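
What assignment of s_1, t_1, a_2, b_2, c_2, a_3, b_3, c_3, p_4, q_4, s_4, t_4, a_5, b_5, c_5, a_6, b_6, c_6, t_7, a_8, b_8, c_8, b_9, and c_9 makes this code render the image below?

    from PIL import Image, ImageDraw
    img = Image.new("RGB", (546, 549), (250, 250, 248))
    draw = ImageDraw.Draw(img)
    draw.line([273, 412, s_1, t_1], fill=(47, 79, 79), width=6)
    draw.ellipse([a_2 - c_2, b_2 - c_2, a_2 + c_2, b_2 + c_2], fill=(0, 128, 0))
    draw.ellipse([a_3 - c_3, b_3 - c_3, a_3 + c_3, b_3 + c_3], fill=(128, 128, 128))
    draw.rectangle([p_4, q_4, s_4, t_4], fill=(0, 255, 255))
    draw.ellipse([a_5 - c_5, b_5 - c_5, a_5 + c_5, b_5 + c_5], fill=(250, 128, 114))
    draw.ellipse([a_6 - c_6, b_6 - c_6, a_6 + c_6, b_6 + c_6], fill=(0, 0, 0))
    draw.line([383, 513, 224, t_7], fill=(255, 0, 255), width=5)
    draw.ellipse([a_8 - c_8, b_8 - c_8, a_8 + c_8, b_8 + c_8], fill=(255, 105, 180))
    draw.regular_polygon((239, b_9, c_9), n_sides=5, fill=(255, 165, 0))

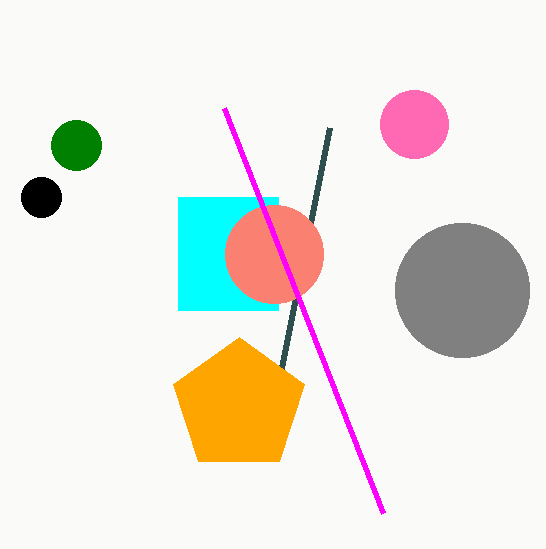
s_1 = 330, t_1 = 127, a_2 = 76, b_2 = 145, c_2 = 25, a_3 = 462, b_3 = 290, c_3 = 67, p_4 = 178, q_4 = 197, s_4 = 278, t_4 = 310, a_5 = 274, b_5 = 254, c_5 = 49, a_6 = 41, b_6 = 197, c_6 = 20, t_7 = 108, a_8 = 414, b_8 = 124, c_8 = 34, b_9 = 406, c_9 = 69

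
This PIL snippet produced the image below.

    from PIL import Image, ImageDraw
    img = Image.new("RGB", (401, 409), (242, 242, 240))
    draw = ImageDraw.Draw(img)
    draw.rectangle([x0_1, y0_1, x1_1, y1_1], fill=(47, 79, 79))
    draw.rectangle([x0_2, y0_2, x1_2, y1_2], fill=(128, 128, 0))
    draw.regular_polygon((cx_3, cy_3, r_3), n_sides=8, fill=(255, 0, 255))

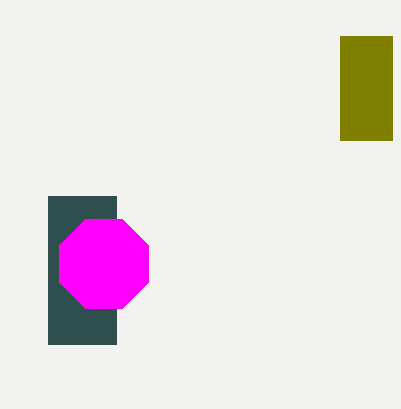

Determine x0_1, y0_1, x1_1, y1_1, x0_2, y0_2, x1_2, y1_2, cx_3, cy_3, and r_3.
x0_1 = 48
y0_1 = 196
x1_1 = 116
y1_1 = 344
x0_2 = 340
y0_2 = 36
x1_2 = 392
y1_2 = 140
cx_3 = 104
cy_3 = 264
r_3 = 48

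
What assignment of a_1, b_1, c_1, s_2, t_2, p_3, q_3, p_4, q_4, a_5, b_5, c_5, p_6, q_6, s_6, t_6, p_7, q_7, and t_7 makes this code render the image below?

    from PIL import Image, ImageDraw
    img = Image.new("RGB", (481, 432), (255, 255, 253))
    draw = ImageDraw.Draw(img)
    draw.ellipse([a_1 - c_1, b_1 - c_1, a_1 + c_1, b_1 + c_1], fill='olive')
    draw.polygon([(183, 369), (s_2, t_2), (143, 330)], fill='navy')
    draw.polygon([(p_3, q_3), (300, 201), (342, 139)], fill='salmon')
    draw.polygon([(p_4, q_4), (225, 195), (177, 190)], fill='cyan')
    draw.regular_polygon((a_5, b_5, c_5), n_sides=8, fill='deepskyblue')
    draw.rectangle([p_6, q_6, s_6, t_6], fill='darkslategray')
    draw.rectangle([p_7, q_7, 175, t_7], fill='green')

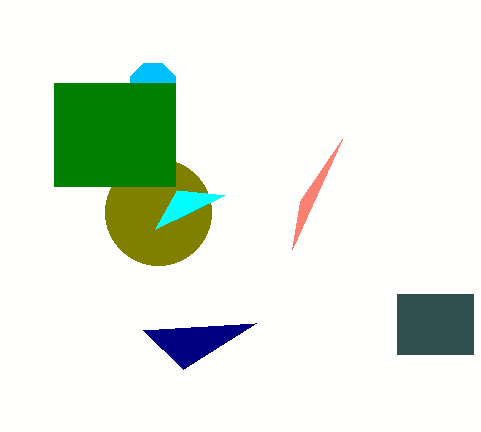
a_1 = 158, b_1 = 212, c_1 = 53, s_2 = 256, t_2 = 323, p_3 = 292, q_3 = 249, p_4 = 155, q_4 = 229, a_5 = 153, b_5 = 86, c_5 = 24, p_6 = 397, q_6 = 294, s_6 = 473, t_6 = 354, p_7 = 54, q_7 = 83, t_7 = 186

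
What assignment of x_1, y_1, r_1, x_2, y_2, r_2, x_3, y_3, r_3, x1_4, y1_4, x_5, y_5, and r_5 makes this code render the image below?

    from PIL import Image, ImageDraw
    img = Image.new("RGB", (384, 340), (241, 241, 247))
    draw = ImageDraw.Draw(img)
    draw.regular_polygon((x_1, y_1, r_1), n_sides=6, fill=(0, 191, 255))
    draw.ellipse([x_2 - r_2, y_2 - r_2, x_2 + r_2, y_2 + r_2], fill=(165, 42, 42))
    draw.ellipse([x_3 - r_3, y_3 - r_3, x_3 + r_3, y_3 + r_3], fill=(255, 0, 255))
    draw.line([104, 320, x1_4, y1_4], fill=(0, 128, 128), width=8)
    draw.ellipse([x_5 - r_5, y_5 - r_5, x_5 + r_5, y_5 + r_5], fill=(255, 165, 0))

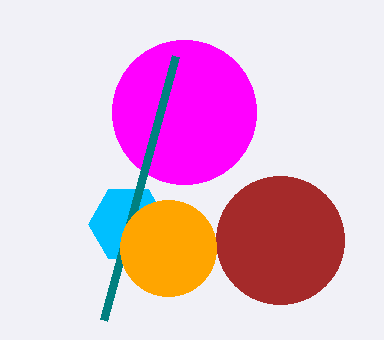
x_1 = 128
y_1 = 224
r_1 = 40
x_2 = 280
y_2 = 240
r_2 = 64
x_3 = 184
y_3 = 112
r_3 = 72
x1_4 = 176
y1_4 = 56
x_5 = 168
y_5 = 248
r_5 = 48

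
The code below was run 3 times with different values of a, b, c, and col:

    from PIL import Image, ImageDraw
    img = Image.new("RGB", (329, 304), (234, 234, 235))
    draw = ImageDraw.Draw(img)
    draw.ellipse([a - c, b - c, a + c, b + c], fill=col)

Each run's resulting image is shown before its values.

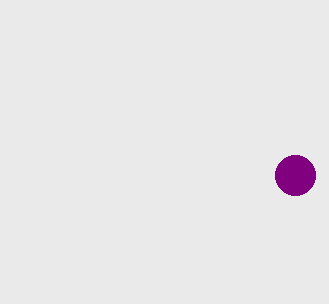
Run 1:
a = 295
b = 175
c = 20
col = 'purple'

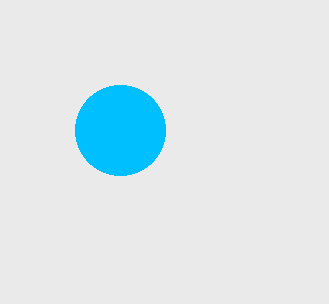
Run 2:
a = 120
b = 130
c = 45
col = 'deepskyblue'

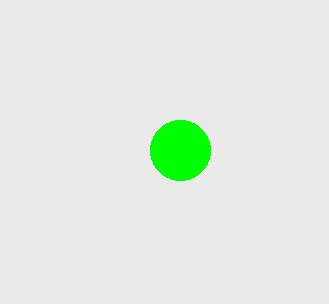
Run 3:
a = 180; b = 150; c = 30; col = 'lime'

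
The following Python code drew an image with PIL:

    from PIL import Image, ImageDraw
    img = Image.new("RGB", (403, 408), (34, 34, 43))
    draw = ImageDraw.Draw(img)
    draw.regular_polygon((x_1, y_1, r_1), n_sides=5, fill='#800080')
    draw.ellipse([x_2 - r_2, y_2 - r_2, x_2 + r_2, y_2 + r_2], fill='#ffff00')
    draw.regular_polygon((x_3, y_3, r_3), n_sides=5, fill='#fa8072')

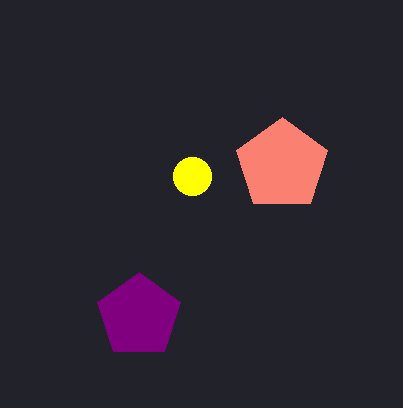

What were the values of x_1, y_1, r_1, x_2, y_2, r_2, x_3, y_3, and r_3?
x_1 = 139
y_1 = 316
r_1 = 44
x_2 = 192
y_2 = 176
r_2 = 19
x_3 = 282
y_3 = 165
r_3 = 48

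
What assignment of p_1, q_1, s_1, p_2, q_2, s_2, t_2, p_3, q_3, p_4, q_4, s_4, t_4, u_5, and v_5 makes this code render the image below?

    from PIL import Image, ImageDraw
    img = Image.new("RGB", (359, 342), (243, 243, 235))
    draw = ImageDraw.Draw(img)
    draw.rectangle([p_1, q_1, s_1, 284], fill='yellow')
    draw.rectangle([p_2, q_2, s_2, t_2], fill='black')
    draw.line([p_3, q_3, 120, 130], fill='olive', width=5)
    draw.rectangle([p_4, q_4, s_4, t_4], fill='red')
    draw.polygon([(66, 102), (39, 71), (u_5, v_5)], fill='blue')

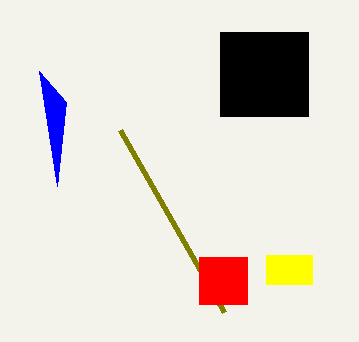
p_1 = 266; q_1 = 255; s_1 = 312; p_2 = 220; q_2 = 32; s_2 = 308; t_2 = 116; p_3 = 224; q_3 = 312; p_4 = 199; q_4 = 257; s_4 = 247; t_4 = 304; u_5 = 57; v_5 = 186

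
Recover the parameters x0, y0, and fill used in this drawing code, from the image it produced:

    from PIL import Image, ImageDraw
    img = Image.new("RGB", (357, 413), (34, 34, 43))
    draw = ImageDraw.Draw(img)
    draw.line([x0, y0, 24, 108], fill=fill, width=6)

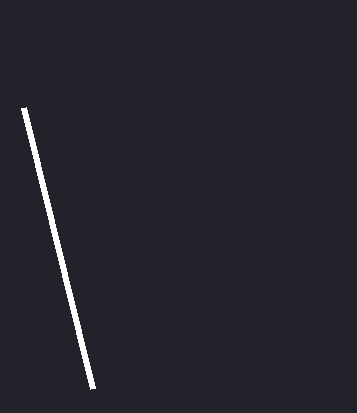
x0 = 93
y0 = 389
fill = 'white'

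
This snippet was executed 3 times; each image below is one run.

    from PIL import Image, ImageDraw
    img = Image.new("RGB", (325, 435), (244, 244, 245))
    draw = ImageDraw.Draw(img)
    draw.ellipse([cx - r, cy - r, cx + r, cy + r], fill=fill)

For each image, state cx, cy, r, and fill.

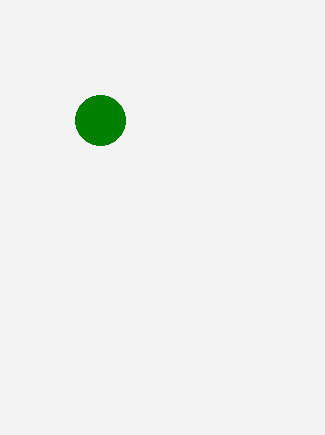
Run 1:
cx = 100
cy = 120
r = 25
fill = 'green'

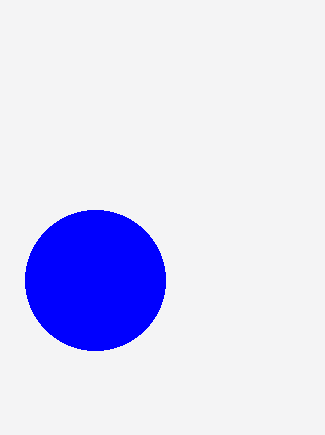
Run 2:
cx = 95
cy = 280
r = 70
fill = 'blue'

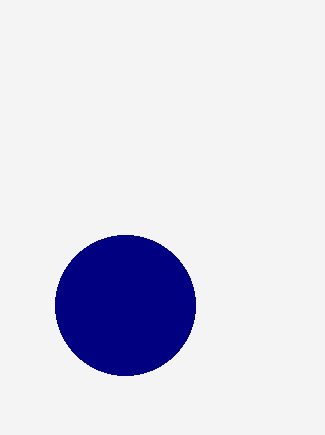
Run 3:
cx = 125; cy = 305; r = 70; fill = 'navy'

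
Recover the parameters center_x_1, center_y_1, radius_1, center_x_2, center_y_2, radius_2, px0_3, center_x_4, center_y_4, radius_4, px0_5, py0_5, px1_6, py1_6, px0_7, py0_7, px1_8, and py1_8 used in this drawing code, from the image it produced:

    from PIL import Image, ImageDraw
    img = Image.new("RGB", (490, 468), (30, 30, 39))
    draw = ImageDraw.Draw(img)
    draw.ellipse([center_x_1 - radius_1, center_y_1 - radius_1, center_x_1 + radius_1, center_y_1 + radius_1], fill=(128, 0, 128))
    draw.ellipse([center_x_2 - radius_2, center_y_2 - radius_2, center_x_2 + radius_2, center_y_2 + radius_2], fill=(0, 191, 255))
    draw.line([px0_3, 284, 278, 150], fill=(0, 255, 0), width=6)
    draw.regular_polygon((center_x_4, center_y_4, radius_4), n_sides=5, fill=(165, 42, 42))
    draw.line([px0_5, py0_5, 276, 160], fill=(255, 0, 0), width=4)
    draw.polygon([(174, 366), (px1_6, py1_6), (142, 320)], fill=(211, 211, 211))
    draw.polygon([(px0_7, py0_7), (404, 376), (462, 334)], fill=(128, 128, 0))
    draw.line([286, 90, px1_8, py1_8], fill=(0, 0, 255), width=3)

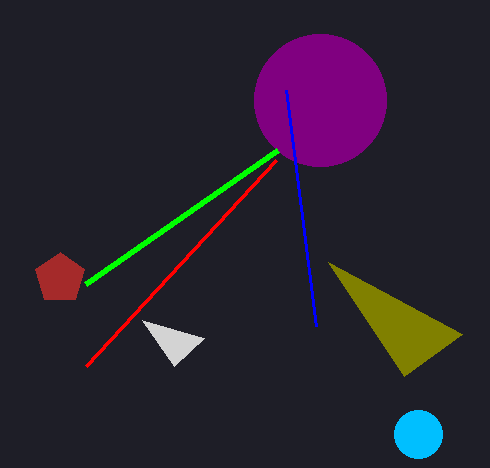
center_x_1 = 320, center_y_1 = 100, radius_1 = 66, center_x_2 = 418, center_y_2 = 434, radius_2 = 24, px0_3 = 86, center_x_4 = 60, center_y_4 = 278, radius_4 = 26, px0_5 = 86, py0_5 = 366, px1_6 = 204, py1_6 = 338, px0_7 = 328, py0_7 = 262, px1_8 = 316, py1_8 = 326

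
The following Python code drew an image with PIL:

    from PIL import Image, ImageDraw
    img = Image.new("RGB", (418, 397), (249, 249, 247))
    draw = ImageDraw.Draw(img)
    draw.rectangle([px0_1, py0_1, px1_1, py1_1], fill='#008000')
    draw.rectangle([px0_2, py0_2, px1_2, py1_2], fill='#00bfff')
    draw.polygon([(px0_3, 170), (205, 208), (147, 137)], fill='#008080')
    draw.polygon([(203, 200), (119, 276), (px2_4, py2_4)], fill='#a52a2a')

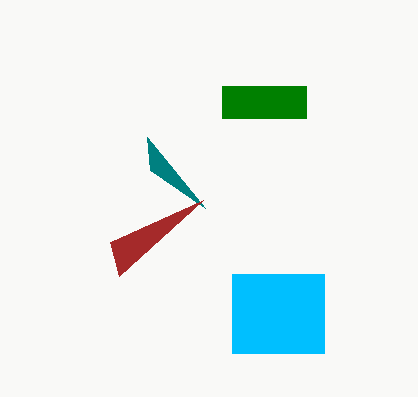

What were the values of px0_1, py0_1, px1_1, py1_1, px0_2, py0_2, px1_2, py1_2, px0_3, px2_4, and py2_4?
px0_1 = 222
py0_1 = 86
px1_1 = 306
py1_1 = 118
px0_2 = 232
py0_2 = 274
px1_2 = 324
py1_2 = 353
px0_3 = 150
px2_4 = 110
py2_4 = 242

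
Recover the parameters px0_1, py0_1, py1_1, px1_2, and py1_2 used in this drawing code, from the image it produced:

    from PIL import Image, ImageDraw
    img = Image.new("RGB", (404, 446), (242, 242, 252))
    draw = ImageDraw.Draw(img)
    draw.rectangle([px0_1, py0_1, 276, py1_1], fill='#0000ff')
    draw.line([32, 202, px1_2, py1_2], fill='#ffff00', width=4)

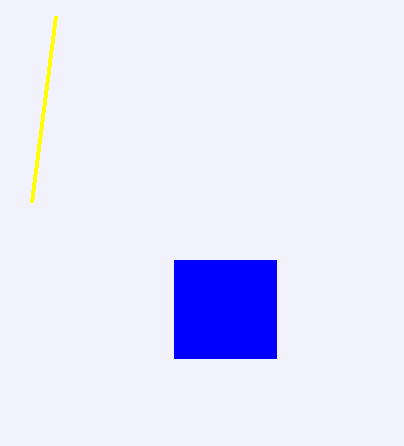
px0_1 = 174, py0_1 = 260, py1_1 = 358, px1_2 = 56, py1_2 = 16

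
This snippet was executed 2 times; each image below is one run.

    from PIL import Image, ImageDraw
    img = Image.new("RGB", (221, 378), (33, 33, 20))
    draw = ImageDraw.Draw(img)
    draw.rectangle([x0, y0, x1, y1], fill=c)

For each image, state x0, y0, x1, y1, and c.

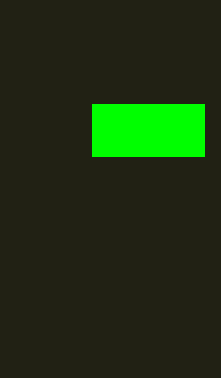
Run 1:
x0 = 92
y0 = 104
x1 = 204
y1 = 156
c = 'lime'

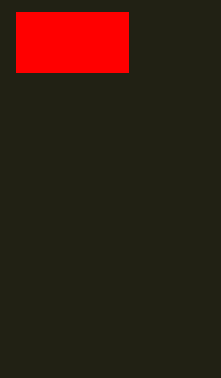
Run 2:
x0 = 16
y0 = 12
x1 = 128
y1 = 72
c = 'red'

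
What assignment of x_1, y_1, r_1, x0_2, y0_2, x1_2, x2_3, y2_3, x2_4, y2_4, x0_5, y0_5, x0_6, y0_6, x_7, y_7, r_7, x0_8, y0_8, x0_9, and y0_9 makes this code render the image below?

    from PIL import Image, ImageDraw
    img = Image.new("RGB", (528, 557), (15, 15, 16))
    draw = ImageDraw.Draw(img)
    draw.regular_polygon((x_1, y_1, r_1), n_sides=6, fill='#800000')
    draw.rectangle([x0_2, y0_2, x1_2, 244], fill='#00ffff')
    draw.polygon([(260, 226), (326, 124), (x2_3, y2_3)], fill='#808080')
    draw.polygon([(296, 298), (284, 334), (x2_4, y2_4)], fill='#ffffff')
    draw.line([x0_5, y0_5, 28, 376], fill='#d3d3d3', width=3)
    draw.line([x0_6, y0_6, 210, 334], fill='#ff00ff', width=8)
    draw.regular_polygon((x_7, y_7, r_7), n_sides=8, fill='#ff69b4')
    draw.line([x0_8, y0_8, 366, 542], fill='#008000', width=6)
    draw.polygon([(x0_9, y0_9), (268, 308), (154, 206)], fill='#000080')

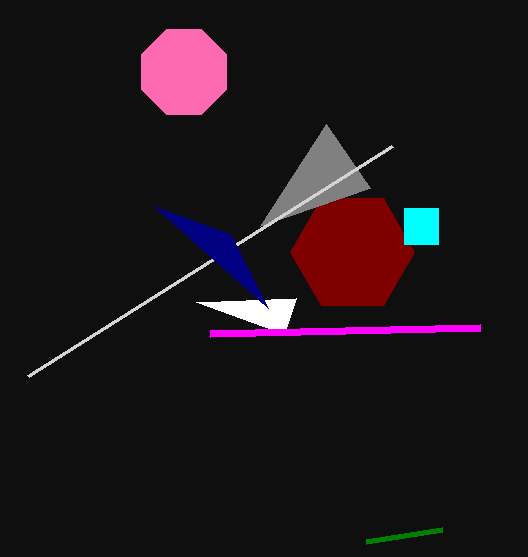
x_1 = 352; y_1 = 252; r_1 = 62; x0_2 = 404; y0_2 = 208; x1_2 = 438; x2_3 = 370; y2_3 = 188; x2_4 = 196; y2_4 = 302; x0_5 = 392; y0_5 = 146; x0_6 = 480; y0_6 = 328; x_7 = 184; y_7 = 72; r_7 = 46; x0_8 = 442; y0_8 = 530; x0_9 = 230; y0_9 = 234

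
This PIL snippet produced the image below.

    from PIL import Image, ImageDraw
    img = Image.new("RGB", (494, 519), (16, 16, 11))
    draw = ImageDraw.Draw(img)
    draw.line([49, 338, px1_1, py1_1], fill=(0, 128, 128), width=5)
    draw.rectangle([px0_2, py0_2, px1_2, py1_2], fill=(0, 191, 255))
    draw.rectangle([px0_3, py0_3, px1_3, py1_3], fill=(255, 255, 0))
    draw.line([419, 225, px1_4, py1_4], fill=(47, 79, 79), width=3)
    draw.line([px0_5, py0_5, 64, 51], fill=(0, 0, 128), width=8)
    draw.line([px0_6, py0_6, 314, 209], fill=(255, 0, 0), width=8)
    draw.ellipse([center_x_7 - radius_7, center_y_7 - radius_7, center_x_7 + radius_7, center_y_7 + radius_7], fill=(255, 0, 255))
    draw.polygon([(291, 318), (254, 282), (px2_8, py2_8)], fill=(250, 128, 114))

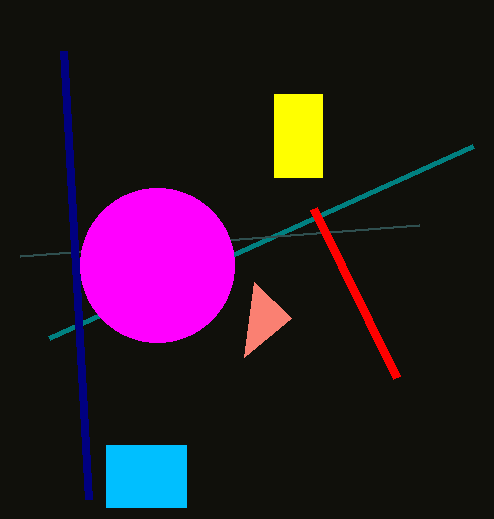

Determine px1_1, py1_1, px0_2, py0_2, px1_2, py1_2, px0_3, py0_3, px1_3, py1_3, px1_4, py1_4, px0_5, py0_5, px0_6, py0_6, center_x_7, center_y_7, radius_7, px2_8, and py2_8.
px1_1 = 473
py1_1 = 146
px0_2 = 106
py0_2 = 445
px1_2 = 186
py1_2 = 507
px0_3 = 274
py0_3 = 94
px1_3 = 322
py1_3 = 177
px1_4 = 20
py1_4 = 256
px0_5 = 89
py0_5 = 499
px0_6 = 397
py0_6 = 378
center_x_7 = 157
center_y_7 = 265
radius_7 = 77
px2_8 = 244
py2_8 = 357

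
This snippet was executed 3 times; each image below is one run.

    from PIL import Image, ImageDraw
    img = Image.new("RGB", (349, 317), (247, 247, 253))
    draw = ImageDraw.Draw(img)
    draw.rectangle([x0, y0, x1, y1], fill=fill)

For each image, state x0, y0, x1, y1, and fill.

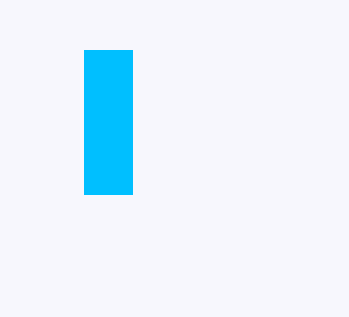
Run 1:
x0 = 84
y0 = 50
x1 = 132
y1 = 194
fill = 'deepskyblue'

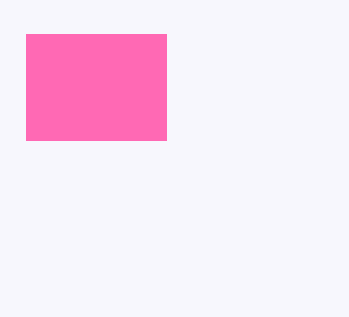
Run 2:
x0 = 26, y0 = 34, x1 = 166, y1 = 140, fill = 'hotpink'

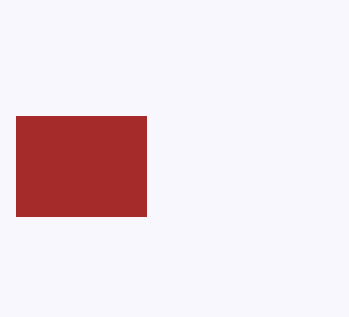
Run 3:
x0 = 16
y0 = 116
x1 = 146
y1 = 216
fill = 'brown'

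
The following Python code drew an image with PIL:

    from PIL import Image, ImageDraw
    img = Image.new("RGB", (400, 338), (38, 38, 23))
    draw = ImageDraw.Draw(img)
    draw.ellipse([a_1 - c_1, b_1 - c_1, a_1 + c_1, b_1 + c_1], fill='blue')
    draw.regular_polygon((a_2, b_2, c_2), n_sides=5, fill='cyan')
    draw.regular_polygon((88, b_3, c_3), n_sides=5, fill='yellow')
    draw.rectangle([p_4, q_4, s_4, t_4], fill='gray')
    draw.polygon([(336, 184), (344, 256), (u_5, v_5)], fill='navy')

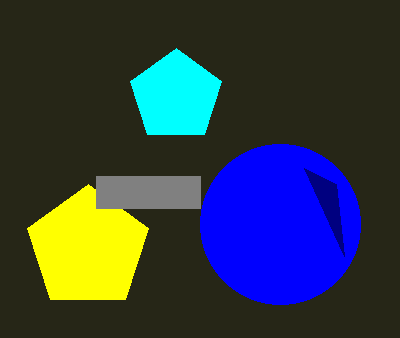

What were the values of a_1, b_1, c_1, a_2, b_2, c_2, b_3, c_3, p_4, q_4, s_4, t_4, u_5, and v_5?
a_1 = 280
b_1 = 224
c_1 = 80
a_2 = 176
b_2 = 96
c_2 = 48
b_3 = 248
c_3 = 64
p_4 = 96
q_4 = 176
s_4 = 200
t_4 = 208
u_5 = 304
v_5 = 168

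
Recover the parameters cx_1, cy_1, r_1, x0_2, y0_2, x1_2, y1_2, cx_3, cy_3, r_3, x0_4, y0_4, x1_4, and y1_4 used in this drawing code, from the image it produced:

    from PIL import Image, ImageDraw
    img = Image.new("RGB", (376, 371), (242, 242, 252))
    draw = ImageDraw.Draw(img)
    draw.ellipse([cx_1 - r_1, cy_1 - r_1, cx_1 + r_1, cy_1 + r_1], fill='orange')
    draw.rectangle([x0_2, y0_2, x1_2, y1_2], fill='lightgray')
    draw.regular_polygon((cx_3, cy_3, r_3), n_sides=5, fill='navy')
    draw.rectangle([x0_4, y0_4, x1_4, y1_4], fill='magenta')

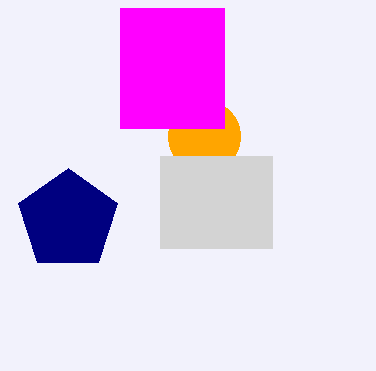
cx_1 = 204; cy_1 = 136; r_1 = 36; x0_2 = 160; y0_2 = 156; x1_2 = 272; y1_2 = 248; cx_3 = 68; cy_3 = 220; r_3 = 52; x0_4 = 120; y0_4 = 8; x1_4 = 224; y1_4 = 128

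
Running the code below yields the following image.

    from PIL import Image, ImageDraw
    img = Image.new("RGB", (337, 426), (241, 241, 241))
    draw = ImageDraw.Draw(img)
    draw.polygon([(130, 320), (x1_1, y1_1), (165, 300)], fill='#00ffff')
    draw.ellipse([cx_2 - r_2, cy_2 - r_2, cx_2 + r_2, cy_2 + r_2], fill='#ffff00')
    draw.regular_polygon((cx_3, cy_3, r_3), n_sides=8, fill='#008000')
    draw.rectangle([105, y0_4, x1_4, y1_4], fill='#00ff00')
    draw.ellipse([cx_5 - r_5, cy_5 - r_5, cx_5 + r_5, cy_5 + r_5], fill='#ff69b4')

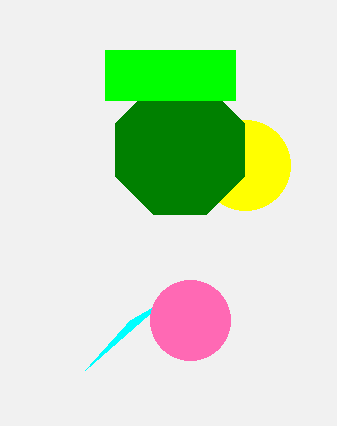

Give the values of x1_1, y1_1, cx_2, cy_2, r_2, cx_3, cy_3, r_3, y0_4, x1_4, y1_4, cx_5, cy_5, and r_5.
x1_1 = 85
y1_1 = 370
cx_2 = 245
cy_2 = 165
r_2 = 45
cx_3 = 180
cy_3 = 150
r_3 = 70
y0_4 = 50
x1_4 = 235
y1_4 = 100
cx_5 = 190
cy_5 = 320
r_5 = 40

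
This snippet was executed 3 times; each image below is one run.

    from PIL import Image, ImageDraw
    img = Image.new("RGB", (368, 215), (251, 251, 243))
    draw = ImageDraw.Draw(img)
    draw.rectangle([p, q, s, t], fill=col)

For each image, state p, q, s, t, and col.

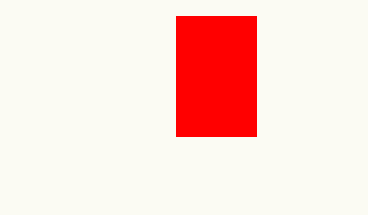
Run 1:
p = 176
q = 16
s = 256
t = 136
col = 'red'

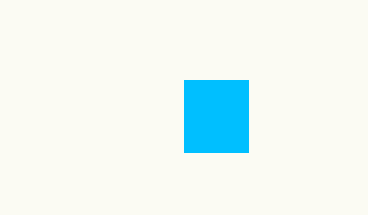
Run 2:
p = 184, q = 80, s = 248, t = 152, col = 'deepskyblue'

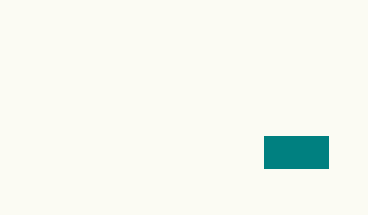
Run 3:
p = 264; q = 136; s = 328; t = 168; col = 'teal'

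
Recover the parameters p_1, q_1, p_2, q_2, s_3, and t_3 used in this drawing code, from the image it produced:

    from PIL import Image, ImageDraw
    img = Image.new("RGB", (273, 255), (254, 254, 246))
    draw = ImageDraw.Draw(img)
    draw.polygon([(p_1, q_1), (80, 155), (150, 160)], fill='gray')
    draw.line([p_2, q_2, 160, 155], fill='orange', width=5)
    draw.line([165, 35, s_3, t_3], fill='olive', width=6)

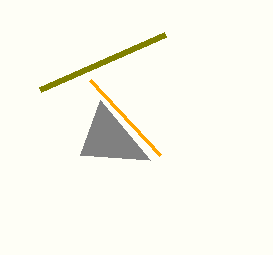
p_1 = 100
q_1 = 100
p_2 = 90
q_2 = 80
s_3 = 40
t_3 = 90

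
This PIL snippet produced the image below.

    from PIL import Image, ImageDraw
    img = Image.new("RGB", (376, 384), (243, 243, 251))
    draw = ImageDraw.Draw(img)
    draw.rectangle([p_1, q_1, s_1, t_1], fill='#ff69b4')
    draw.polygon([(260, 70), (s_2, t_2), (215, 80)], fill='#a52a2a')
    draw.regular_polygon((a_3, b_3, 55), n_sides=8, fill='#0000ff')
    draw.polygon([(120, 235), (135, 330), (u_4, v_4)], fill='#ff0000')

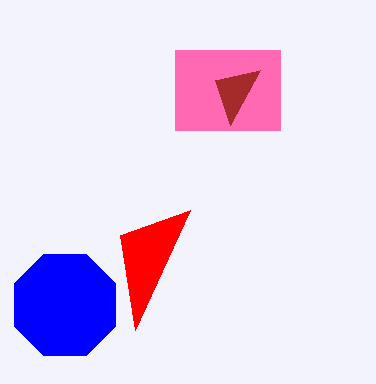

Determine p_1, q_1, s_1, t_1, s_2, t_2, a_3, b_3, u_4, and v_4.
p_1 = 175; q_1 = 50; s_1 = 280; t_1 = 130; s_2 = 230; t_2 = 125; a_3 = 65; b_3 = 305; u_4 = 190; v_4 = 210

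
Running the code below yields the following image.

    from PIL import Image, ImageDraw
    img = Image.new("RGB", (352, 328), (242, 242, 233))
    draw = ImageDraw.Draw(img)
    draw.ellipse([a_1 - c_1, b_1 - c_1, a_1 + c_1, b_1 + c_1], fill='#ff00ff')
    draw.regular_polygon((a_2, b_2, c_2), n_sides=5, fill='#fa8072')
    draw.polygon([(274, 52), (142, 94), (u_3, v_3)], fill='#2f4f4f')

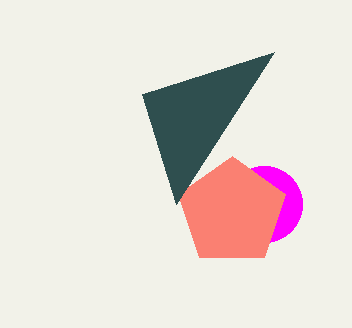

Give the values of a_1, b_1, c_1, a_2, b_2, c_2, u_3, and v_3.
a_1 = 264
b_1 = 204
c_1 = 38
a_2 = 232
b_2 = 212
c_2 = 56
u_3 = 176
v_3 = 204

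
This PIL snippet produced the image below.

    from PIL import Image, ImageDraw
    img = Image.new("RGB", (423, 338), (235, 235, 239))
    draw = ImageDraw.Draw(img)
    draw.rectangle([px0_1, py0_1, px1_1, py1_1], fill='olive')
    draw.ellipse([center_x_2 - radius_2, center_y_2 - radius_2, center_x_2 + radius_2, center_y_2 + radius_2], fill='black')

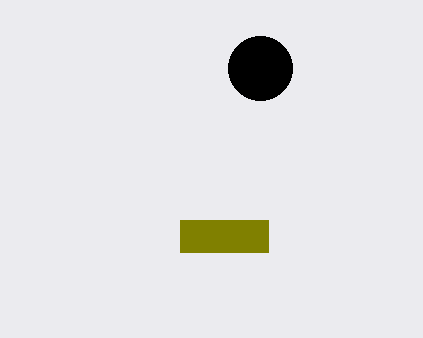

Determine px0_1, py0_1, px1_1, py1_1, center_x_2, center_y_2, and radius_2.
px0_1 = 180; py0_1 = 220; px1_1 = 268; py1_1 = 252; center_x_2 = 260; center_y_2 = 68; radius_2 = 32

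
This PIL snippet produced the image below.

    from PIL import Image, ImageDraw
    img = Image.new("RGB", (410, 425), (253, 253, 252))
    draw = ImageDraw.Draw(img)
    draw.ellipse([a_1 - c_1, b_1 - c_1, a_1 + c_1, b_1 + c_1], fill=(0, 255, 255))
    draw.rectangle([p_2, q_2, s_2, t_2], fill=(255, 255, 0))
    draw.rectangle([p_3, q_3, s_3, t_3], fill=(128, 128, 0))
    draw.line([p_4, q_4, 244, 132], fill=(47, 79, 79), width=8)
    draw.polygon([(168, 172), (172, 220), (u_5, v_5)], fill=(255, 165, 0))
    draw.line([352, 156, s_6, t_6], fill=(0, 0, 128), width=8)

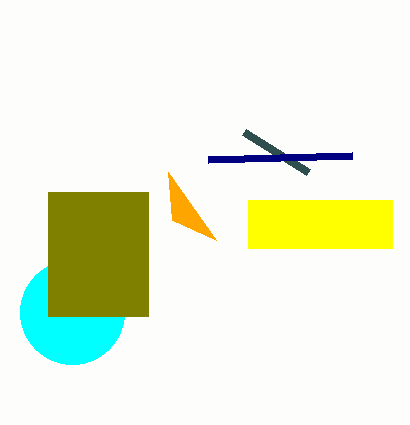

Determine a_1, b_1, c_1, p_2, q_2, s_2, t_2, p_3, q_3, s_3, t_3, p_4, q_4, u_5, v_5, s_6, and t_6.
a_1 = 72, b_1 = 312, c_1 = 52, p_2 = 248, q_2 = 200, s_2 = 392, t_2 = 248, p_3 = 48, q_3 = 192, s_3 = 148, t_3 = 316, p_4 = 308, q_4 = 172, u_5 = 216, v_5 = 240, s_6 = 208, t_6 = 160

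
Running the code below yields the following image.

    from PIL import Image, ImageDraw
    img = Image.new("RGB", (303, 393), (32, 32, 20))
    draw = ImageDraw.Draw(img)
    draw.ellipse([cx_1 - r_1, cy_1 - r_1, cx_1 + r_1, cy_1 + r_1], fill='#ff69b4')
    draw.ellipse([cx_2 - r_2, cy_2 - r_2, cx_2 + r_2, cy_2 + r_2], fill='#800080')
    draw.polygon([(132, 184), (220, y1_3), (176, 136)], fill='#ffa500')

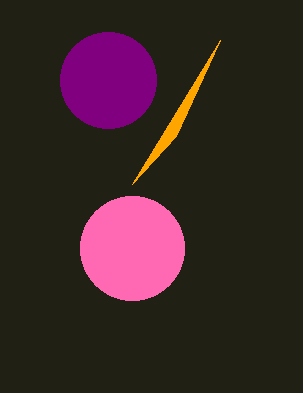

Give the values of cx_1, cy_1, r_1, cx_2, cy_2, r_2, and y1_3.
cx_1 = 132
cy_1 = 248
r_1 = 52
cx_2 = 108
cy_2 = 80
r_2 = 48
y1_3 = 40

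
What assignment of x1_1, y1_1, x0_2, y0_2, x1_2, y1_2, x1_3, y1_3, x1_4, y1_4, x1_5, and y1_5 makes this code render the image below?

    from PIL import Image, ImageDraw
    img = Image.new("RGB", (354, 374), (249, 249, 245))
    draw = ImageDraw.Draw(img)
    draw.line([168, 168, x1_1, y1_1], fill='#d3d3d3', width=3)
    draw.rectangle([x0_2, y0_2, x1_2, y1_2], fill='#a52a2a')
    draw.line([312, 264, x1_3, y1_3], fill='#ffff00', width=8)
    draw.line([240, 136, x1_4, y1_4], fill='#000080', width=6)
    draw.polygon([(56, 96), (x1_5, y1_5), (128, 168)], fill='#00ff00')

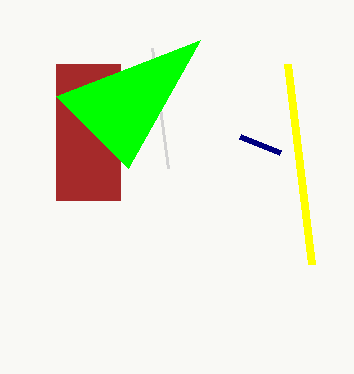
x1_1 = 152; y1_1 = 48; x0_2 = 56; y0_2 = 64; x1_2 = 120; y1_2 = 200; x1_3 = 288; y1_3 = 64; x1_4 = 280; y1_4 = 152; x1_5 = 200; y1_5 = 40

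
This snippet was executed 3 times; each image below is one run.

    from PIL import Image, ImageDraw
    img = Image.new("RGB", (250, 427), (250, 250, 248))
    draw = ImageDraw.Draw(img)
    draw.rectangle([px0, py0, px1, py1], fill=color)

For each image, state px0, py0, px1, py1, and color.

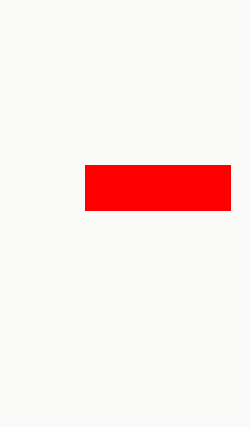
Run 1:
px0 = 85; py0 = 165; px1 = 230; py1 = 210; color = 'red'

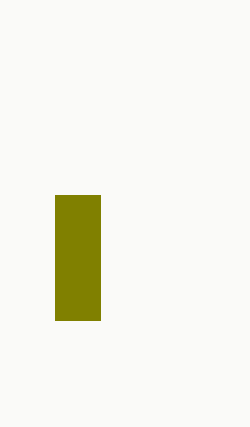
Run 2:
px0 = 55, py0 = 195, px1 = 100, py1 = 320, color = 'olive'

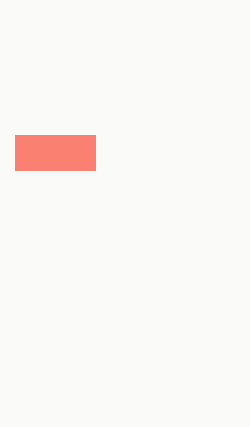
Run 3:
px0 = 15
py0 = 135
px1 = 95
py1 = 170
color = 'salmon'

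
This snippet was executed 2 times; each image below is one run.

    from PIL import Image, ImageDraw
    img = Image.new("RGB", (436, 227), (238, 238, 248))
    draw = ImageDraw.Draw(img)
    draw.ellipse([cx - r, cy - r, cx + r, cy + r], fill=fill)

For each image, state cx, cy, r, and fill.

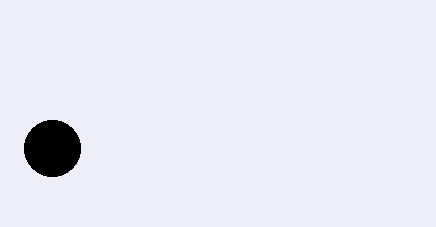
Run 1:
cx = 52, cy = 148, r = 28, fill = 'black'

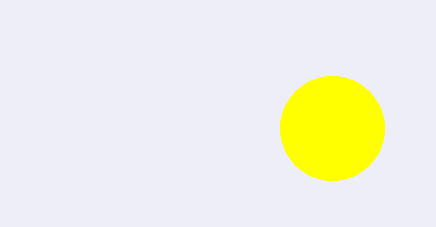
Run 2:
cx = 332
cy = 128
r = 52
fill = 'yellow'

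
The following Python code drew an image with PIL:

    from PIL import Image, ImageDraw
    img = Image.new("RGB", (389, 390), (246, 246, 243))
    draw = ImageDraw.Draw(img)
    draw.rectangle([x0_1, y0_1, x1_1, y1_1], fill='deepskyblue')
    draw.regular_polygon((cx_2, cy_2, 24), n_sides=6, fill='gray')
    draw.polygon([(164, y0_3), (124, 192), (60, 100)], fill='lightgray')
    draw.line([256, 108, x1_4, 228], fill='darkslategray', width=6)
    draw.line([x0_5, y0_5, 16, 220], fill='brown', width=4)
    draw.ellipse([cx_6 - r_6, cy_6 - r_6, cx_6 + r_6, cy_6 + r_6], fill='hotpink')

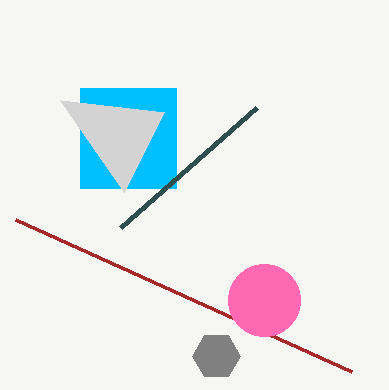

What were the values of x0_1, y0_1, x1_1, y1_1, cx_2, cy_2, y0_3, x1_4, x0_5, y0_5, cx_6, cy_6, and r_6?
x0_1 = 80
y0_1 = 88
x1_1 = 176
y1_1 = 188
cx_2 = 216
cy_2 = 356
y0_3 = 112
x1_4 = 120
x0_5 = 352
y0_5 = 372
cx_6 = 264
cy_6 = 300
r_6 = 36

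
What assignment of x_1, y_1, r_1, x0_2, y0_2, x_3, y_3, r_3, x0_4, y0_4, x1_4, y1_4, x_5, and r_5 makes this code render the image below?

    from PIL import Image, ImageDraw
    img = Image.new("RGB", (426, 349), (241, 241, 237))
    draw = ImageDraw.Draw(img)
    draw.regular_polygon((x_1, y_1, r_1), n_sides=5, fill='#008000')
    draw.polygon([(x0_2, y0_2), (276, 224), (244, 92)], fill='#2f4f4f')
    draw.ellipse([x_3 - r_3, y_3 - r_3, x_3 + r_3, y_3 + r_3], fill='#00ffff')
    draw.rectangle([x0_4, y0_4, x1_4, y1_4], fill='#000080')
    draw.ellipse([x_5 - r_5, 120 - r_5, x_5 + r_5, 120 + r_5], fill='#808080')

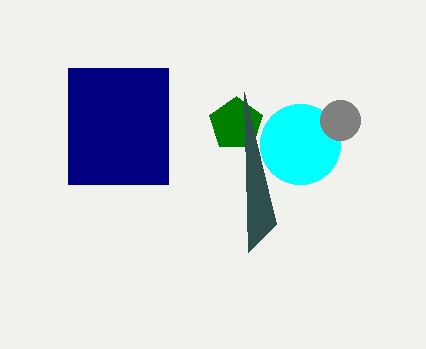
x_1 = 236; y_1 = 124; r_1 = 28; x0_2 = 248; y0_2 = 252; x_3 = 300; y_3 = 144; r_3 = 40; x0_4 = 68; y0_4 = 68; x1_4 = 168; y1_4 = 184; x_5 = 340; r_5 = 20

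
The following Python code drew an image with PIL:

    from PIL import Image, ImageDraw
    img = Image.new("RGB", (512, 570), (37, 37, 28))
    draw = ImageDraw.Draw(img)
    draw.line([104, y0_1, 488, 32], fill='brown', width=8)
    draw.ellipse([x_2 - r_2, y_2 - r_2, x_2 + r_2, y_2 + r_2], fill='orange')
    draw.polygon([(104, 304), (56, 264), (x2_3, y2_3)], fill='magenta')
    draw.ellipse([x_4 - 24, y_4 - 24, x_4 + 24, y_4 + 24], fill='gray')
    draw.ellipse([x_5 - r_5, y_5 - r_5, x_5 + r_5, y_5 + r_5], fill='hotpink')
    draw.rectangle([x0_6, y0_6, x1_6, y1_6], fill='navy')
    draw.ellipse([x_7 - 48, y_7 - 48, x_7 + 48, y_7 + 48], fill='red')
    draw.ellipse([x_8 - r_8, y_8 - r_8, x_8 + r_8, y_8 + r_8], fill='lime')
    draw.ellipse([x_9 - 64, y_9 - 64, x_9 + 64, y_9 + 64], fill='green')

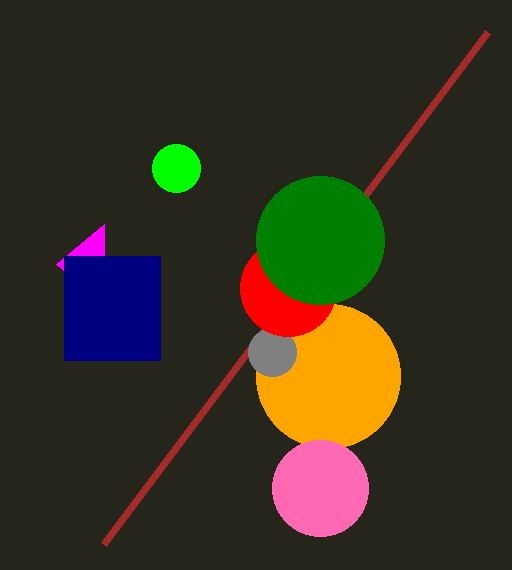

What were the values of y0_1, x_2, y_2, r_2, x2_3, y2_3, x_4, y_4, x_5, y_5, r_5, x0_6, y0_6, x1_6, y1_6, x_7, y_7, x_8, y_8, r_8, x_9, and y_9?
y0_1 = 544, x_2 = 328, y_2 = 376, r_2 = 72, x2_3 = 104, y2_3 = 224, x_4 = 272, y_4 = 352, x_5 = 320, y_5 = 488, r_5 = 48, x0_6 = 64, y0_6 = 256, x1_6 = 160, y1_6 = 360, x_7 = 288, y_7 = 288, x_8 = 176, y_8 = 168, r_8 = 24, x_9 = 320, y_9 = 240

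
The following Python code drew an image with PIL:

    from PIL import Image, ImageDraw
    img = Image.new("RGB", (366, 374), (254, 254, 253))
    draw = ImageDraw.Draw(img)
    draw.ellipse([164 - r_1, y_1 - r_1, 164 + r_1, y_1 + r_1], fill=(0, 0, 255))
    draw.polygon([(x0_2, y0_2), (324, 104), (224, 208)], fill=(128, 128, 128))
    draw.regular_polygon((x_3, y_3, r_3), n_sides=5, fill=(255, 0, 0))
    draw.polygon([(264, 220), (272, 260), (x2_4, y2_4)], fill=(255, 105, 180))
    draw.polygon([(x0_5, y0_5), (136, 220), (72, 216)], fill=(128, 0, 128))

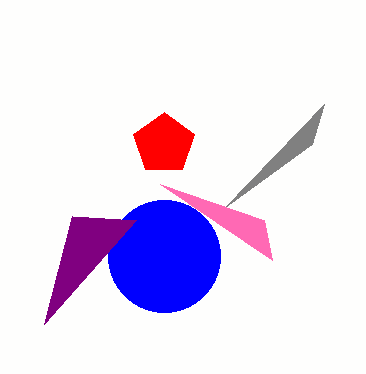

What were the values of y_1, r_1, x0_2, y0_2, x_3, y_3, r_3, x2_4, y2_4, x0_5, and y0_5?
y_1 = 256; r_1 = 56; x0_2 = 312; y0_2 = 144; x_3 = 164; y_3 = 144; r_3 = 32; x2_4 = 160; y2_4 = 184; x0_5 = 44; y0_5 = 324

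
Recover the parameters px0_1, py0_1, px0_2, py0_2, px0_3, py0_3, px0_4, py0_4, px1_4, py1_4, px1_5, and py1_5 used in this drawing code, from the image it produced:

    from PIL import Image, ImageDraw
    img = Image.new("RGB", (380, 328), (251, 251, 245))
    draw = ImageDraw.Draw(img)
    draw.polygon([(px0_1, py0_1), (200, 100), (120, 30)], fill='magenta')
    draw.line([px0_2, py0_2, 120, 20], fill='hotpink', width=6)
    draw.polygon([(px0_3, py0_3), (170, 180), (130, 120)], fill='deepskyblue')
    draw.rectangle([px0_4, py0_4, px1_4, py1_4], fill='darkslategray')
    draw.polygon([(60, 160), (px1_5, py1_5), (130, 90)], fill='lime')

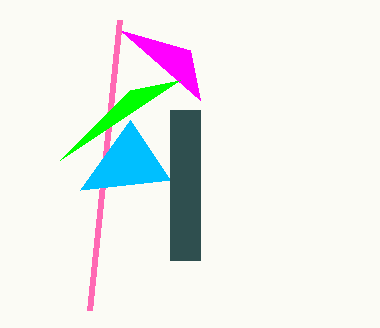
px0_1 = 190; py0_1 = 50; px0_2 = 90; py0_2 = 310; px0_3 = 80; py0_3 = 190; px0_4 = 170; py0_4 = 110; px1_4 = 200; py1_4 = 260; px1_5 = 180; py1_5 = 80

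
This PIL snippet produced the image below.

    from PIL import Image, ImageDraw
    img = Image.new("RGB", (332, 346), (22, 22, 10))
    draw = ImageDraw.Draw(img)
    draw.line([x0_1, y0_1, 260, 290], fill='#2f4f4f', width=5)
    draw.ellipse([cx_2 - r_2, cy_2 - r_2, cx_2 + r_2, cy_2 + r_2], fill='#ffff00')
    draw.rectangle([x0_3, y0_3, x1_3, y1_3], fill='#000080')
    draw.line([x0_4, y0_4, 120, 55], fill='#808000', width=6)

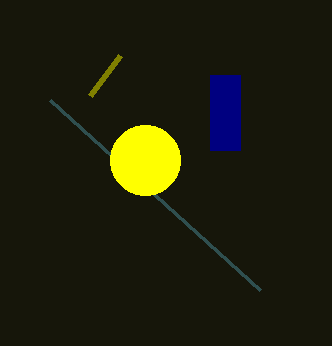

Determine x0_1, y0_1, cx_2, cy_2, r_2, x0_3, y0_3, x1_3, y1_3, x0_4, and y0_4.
x0_1 = 50, y0_1 = 100, cx_2 = 145, cy_2 = 160, r_2 = 35, x0_3 = 210, y0_3 = 75, x1_3 = 240, y1_3 = 150, x0_4 = 90, y0_4 = 95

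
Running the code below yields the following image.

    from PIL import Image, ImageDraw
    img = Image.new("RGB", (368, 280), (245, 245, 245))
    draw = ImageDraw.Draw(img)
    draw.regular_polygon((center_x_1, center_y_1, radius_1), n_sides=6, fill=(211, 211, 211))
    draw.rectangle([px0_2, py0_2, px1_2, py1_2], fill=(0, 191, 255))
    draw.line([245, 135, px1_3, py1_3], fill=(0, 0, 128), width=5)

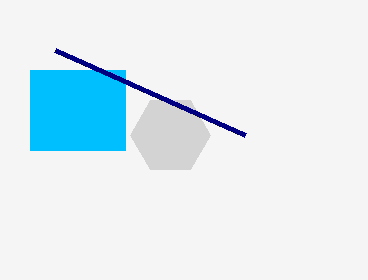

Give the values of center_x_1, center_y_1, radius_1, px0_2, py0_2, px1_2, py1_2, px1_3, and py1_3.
center_x_1 = 170; center_y_1 = 135; radius_1 = 40; px0_2 = 30; py0_2 = 70; px1_2 = 125; py1_2 = 150; px1_3 = 55; py1_3 = 50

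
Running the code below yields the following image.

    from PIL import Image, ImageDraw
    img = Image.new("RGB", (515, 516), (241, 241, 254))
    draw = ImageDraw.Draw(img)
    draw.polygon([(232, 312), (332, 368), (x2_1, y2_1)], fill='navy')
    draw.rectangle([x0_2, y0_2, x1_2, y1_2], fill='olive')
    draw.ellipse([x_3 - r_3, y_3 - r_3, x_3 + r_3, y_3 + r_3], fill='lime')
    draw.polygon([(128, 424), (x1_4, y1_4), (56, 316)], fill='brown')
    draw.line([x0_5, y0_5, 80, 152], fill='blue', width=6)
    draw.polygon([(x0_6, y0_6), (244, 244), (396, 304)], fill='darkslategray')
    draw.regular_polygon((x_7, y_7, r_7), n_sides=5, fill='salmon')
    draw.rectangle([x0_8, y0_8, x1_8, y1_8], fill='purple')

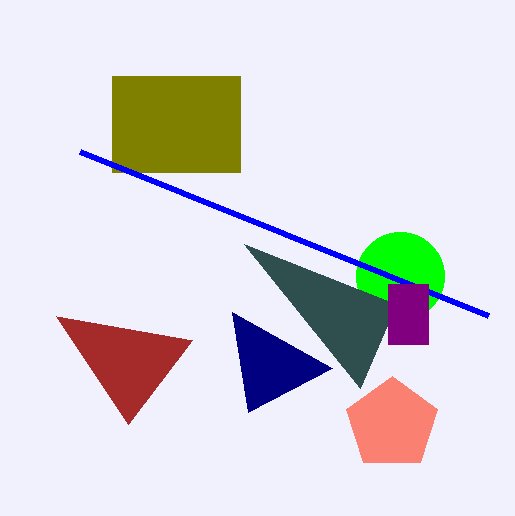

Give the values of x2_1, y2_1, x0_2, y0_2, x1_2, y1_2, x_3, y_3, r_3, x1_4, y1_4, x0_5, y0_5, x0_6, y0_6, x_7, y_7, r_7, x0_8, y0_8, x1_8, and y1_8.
x2_1 = 248
y2_1 = 412
x0_2 = 112
y0_2 = 76
x1_2 = 240
y1_2 = 172
x_3 = 400
y_3 = 276
r_3 = 44
x1_4 = 192
y1_4 = 340
x0_5 = 488
y0_5 = 316
x0_6 = 360
y0_6 = 388
x_7 = 392
y_7 = 424
r_7 = 48
x0_8 = 388
y0_8 = 284
x1_8 = 428
y1_8 = 344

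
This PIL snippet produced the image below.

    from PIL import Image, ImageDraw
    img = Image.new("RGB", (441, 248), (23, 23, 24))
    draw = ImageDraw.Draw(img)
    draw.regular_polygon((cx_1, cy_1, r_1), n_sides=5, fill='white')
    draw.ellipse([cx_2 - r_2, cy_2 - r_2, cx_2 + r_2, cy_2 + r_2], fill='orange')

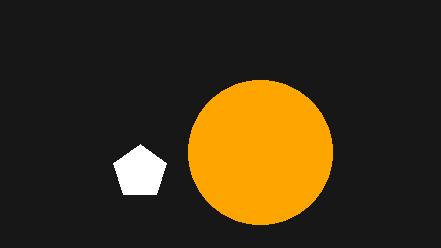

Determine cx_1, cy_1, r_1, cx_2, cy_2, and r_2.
cx_1 = 140; cy_1 = 172; r_1 = 28; cx_2 = 260; cy_2 = 152; r_2 = 72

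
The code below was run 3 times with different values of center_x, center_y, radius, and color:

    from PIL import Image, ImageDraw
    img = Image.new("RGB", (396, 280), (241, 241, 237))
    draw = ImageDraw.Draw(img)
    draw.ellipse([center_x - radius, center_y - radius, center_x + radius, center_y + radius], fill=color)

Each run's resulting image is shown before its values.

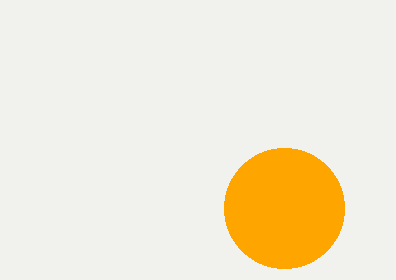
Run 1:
center_x = 284, center_y = 208, radius = 60, color = 'orange'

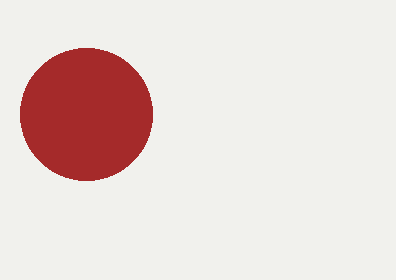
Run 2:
center_x = 86
center_y = 114
radius = 66
color = 'brown'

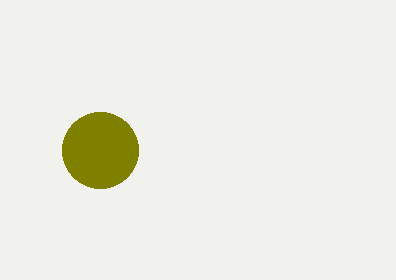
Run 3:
center_x = 100
center_y = 150
radius = 38
color = 'olive'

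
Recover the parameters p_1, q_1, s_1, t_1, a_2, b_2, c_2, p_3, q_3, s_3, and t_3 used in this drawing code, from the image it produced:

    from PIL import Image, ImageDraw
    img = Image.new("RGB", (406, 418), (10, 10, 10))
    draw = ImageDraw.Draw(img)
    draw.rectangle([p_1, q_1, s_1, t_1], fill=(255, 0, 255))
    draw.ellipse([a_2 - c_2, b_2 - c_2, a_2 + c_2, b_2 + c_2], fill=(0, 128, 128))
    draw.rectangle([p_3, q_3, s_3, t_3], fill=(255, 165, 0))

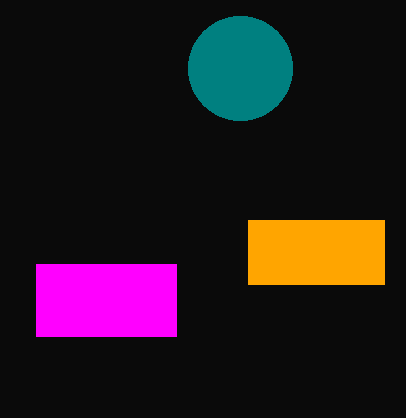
p_1 = 36
q_1 = 264
s_1 = 176
t_1 = 336
a_2 = 240
b_2 = 68
c_2 = 52
p_3 = 248
q_3 = 220
s_3 = 384
t_3 = 284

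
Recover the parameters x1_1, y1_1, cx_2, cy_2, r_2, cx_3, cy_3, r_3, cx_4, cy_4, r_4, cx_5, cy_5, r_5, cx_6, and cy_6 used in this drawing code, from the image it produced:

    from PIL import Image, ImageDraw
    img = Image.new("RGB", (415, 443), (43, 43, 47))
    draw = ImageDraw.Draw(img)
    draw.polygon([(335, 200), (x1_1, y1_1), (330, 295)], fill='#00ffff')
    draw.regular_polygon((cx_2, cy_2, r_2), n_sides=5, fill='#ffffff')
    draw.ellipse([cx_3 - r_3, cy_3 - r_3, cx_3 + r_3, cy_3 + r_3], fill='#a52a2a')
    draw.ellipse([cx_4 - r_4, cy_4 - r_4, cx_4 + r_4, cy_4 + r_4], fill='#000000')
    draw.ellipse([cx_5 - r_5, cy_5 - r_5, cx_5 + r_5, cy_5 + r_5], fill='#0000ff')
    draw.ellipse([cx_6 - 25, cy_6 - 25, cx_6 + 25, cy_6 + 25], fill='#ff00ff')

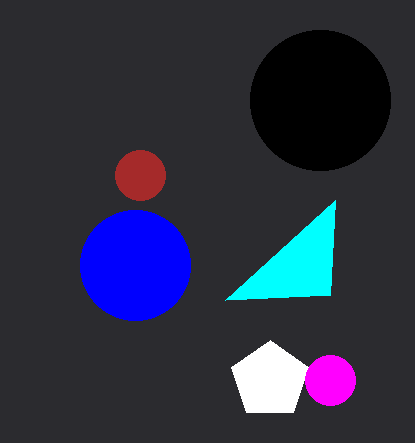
x1_1 = 225; y1_1 = 300; cx_2 = 270; cy_2 = 380; r_2 = 40; cx_3 = 140; cy_3 = 175; r_3 = 25; cx_4 = 320; cy_4 = 100; r_4 = 70; cx_5 = 135; cy_5 = 265; r_5 = 55; cx_6 = 330; cy_6 = 380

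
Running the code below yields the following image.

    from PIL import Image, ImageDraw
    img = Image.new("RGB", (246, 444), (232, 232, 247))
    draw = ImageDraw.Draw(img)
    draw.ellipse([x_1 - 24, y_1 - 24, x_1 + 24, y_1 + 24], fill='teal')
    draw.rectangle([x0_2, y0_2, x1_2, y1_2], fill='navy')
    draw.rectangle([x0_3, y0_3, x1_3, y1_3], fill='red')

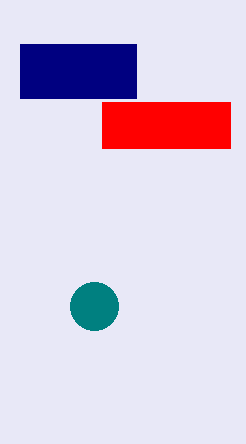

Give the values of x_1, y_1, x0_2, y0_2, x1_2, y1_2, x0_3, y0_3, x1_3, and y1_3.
x_1 = 94, y_1 = 306, x0_2 = 20, y0_2 = 44, x1_2 = 136, y1_2 = 98, x0_3 = 102, y0_3 = 102, x1_3 = 230, y1_3 = 148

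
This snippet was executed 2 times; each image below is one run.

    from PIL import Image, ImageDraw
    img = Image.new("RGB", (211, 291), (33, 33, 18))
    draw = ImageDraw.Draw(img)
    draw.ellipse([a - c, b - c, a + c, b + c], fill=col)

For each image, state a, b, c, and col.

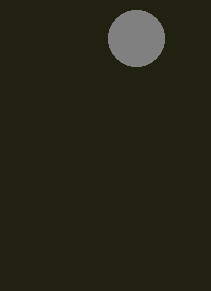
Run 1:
a = 136, b = 38, c = 28, col = 'gray'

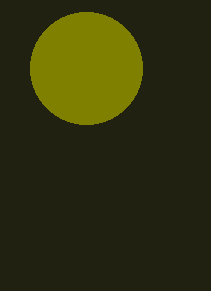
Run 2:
a = 86; b = 68; c = 56; col = 'olive'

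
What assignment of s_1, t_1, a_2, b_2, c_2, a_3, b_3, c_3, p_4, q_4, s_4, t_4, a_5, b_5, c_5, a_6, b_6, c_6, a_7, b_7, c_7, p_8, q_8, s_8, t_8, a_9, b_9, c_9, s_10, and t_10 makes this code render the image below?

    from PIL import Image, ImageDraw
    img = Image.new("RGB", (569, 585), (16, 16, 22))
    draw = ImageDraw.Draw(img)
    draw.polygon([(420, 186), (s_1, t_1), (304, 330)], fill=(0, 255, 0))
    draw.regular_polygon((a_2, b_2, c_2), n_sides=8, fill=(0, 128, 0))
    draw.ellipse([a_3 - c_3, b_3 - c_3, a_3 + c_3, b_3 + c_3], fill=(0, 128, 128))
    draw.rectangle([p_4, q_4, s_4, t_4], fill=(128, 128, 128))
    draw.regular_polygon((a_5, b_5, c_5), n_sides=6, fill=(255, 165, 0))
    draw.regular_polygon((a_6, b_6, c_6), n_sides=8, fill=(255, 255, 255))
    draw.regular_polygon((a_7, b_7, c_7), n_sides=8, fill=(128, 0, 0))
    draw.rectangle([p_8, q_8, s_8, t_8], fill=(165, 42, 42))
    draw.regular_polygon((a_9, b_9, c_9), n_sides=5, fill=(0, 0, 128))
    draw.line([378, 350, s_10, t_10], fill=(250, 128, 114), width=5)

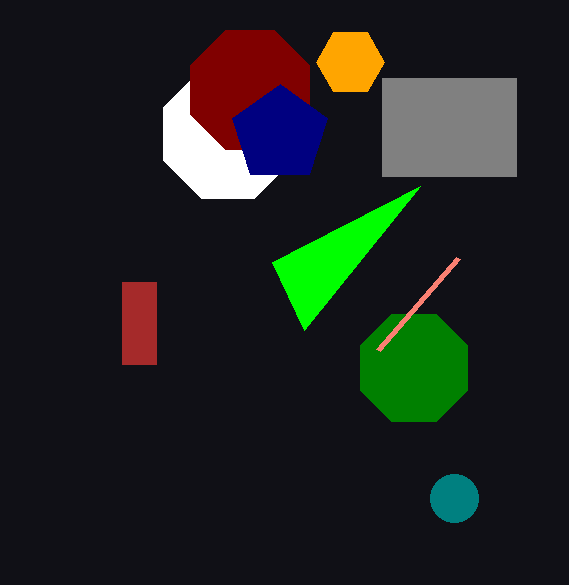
s_1 = 272, t_1 = 262, a_2 = 414, b_2 = 368, c_2 = 58, a_3 = 454, b_3 = 498, c_3 = 24, p_4 = 382, q_4 = 78, s_4 = 516, t_4 = 176, a_5 = 350, b_5 = 62, c_5 = 34, a_6 = 228, b_6 = 134, c_6 = 70, a_7 = 250, b_7 = 90, c_7 = 64, p_8 = 122, q_8 = 282, s_8 = 156, t_8 = 364, a_9 = 280, b_9 = 134, c_9 = 50, s_10 = 458, t_10 = 258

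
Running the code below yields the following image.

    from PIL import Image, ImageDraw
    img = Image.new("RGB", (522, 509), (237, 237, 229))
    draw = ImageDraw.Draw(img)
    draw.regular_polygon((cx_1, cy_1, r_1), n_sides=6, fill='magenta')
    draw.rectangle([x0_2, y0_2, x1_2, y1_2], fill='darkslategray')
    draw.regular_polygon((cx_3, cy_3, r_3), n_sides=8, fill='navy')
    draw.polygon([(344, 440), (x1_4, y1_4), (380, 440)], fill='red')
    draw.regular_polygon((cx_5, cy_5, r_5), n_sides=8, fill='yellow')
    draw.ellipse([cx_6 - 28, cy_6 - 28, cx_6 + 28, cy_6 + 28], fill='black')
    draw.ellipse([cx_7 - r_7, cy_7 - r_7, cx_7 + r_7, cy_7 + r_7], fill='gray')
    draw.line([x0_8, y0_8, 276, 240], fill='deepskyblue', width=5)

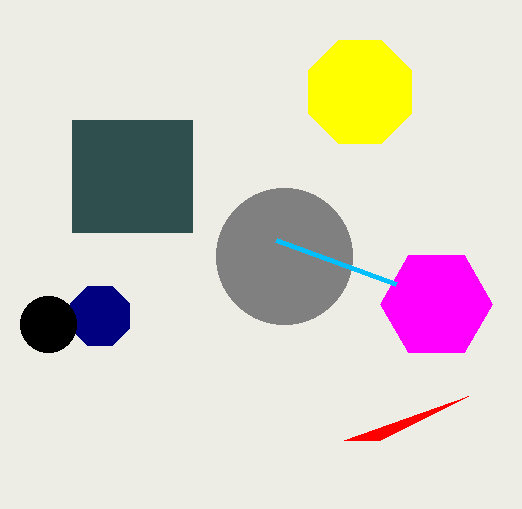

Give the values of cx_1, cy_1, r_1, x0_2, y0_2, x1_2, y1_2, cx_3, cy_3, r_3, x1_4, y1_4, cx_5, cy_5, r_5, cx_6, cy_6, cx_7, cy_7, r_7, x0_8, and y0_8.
cx_1 = 436
cy_1 = 304
r_1 = 56
x0_2 = 72
y0_2 = 120
x1_2 = 192
y1_2 = 232
cx_3 = 100
cy_3 = 316
r_3 = 32
x1_4 = 468
y1_4 = 396
cx_5 = 360
cy_5 = 92
r_5 = 56
cx_6 = 48
cy_6 = 324
cx_7 = 284
cy_7 = 256
r_7 = 68
x0_8 = 396
y0_8 = 284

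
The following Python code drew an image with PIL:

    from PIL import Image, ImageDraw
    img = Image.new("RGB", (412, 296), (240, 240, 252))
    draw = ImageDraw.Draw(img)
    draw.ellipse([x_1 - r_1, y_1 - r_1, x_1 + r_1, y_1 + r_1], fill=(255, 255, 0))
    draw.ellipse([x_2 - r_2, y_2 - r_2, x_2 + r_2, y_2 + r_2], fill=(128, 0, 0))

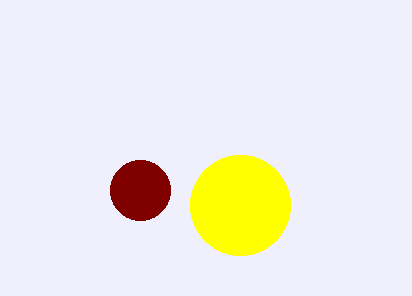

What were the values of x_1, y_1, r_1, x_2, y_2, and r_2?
x_1 = 240
y_1 = 205
r_1 = 50
x_2 = 140
y_2 = 190
r_2 = 30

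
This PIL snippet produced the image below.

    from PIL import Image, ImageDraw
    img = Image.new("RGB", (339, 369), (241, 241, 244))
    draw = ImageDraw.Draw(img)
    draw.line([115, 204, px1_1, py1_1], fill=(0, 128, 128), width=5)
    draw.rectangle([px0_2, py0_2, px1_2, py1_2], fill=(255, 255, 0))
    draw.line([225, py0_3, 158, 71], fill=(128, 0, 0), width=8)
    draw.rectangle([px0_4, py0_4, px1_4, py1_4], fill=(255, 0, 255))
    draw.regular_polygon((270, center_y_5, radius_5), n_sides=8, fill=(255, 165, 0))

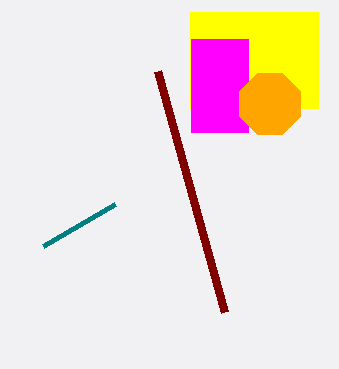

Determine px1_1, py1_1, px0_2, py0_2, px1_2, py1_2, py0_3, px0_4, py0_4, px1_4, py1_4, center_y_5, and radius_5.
px1_1 = 43; py1_1 = 246; px0_2 = 190; py0_2 = 12; px1_2 = 318; py1_2 = 108; py0_3 = 312; px0_4 = 191; py0_4 = 39; px1_4 = 248; py1_4 = 132; center_y_5 = 104; radius_5 = 33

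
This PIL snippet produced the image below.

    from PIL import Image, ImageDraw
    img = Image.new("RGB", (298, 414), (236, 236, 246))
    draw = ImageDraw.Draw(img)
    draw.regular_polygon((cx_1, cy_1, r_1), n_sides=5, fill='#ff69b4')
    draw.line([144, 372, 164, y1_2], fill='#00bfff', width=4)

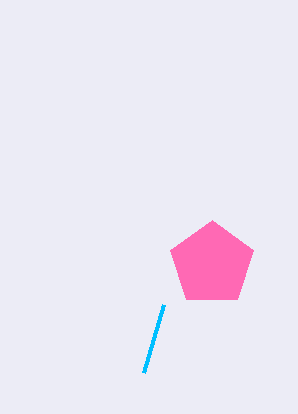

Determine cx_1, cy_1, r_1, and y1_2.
cx_1 = 212, cy_1 = 264, r_1 = 44, y1_2 = 304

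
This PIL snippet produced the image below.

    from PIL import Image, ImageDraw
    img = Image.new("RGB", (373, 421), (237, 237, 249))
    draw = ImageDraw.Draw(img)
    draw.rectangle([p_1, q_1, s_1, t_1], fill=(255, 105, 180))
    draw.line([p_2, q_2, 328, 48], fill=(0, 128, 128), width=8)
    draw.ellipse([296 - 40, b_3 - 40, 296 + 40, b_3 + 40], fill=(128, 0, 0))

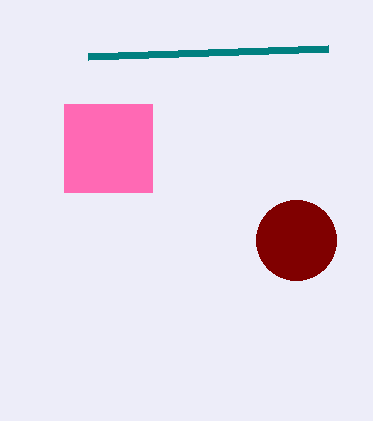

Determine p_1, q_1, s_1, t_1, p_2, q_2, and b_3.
p_1 = 64
q_1 = 104
s_1 = 152
t_1 = 192
p_2 = 88
q_2 = 56
b_3 = 240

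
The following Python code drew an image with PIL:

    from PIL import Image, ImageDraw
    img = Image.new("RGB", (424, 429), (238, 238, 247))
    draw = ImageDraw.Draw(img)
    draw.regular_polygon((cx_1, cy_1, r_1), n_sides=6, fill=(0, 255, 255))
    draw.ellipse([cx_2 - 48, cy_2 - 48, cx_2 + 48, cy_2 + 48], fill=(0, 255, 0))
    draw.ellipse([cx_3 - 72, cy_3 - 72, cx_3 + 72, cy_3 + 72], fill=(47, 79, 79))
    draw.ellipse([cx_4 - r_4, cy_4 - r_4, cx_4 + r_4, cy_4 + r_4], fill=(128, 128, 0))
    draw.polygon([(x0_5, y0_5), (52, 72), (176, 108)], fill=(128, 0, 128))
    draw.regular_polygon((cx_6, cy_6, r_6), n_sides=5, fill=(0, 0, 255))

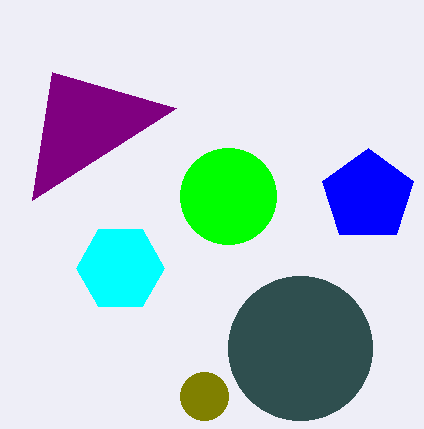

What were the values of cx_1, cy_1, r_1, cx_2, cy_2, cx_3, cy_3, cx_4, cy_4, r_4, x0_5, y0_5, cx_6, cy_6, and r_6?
cx_1 = 120, cy_1 = 268, r_1 = 44, cx_2 = 228, cy_2 = 196, cx_3 = 300, cy_3 = 348, cx_4 = 204, cy_4 = 396, r_4 = 24, x0_5 = 32, y0_5 = 200, cx_6 = 368, cy_6 = 196, r_6 = 48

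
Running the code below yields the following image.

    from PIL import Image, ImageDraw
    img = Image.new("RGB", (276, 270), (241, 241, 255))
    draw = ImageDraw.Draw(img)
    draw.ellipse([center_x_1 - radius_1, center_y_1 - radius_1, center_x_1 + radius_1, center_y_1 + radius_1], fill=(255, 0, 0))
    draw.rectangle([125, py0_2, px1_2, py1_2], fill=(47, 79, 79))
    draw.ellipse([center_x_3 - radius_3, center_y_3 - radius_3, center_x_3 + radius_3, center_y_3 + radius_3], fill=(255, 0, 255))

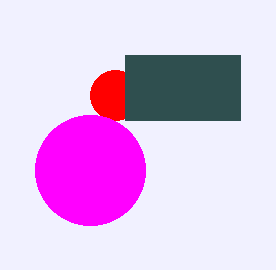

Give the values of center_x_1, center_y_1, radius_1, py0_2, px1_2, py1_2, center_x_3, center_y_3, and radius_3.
center_x_1 = 115; center_y_1 = 95; radius_1 = 25; py0_2 = 55; px1_2 = 240; py1_2 = 120; center_x_3 = 90; center_y_3 = 170; radius_3 = 55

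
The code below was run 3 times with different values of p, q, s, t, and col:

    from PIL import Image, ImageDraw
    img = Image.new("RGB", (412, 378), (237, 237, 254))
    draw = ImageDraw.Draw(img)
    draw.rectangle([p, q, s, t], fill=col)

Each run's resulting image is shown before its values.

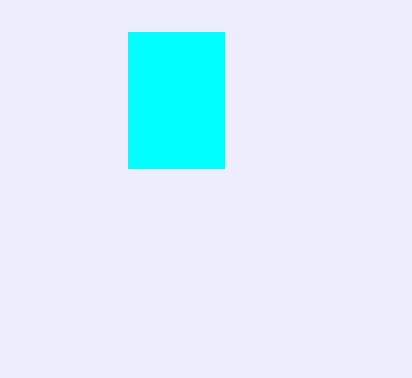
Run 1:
p = 128, q = 32, s = 224, t = 168, col = 'cyan'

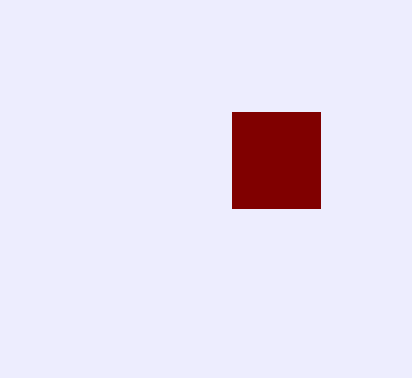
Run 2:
p = 232, q = 112, s = 320, t = 208, col = 'maroon'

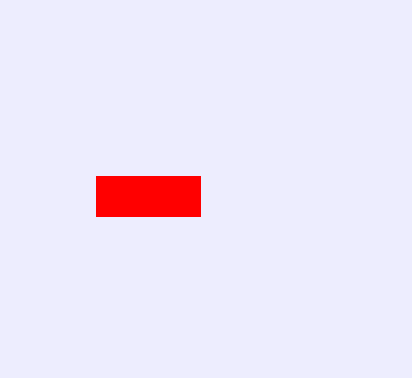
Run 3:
p = 96, q = 176, s = 200, t = 216, col = 'red'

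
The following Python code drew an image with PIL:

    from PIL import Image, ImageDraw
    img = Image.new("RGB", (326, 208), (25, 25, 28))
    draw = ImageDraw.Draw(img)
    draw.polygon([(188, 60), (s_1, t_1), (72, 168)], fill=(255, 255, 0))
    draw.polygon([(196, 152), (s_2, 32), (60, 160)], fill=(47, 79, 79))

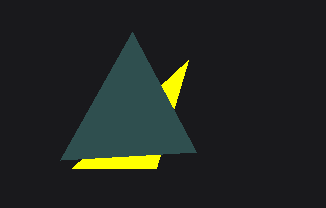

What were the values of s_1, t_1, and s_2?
s_1 = 156
t_1 = 168
s_2 = 132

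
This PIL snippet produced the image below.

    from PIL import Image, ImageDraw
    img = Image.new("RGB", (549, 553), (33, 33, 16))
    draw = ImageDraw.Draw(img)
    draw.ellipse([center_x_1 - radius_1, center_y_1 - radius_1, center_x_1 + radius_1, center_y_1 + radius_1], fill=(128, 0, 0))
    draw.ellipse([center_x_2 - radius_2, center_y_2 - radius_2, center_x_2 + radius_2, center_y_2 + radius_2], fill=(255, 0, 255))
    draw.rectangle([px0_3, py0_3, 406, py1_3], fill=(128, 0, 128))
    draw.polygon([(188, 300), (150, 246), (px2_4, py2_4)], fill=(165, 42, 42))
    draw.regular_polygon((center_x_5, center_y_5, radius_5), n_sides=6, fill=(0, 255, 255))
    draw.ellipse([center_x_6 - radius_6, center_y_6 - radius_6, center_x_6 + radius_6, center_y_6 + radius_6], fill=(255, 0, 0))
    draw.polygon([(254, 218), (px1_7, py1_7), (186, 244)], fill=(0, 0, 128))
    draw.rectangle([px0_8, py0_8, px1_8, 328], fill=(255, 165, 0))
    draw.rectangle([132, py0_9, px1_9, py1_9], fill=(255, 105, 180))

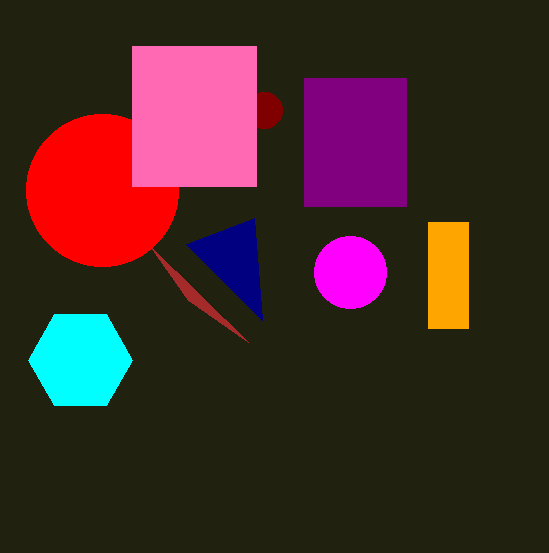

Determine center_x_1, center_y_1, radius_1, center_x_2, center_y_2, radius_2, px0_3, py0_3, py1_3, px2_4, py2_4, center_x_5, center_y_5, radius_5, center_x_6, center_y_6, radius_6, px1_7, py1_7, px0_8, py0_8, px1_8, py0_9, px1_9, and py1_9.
center_x_1 = 264
center_y_1 = 110
radius_1 = 18
center_x_2 = 350
center_y_2 = 272
radius_2 = 36
px0_3 = 304
py0_3 = 78
py1_3 = 206
px2_4 = 248
py2_4 = 342
center_x_5 = 80
center_y_5 = 360
radius_5 = 52
center_x_6 = 102
center_y_6 = 190
radius_6 = 76
px1_7 = 262
py1_7 = 320
px0_8 = 428
py0_8 = 222
px1_8 = 468
py0_9 = 46
px1_9 = 256
py1_9 = 186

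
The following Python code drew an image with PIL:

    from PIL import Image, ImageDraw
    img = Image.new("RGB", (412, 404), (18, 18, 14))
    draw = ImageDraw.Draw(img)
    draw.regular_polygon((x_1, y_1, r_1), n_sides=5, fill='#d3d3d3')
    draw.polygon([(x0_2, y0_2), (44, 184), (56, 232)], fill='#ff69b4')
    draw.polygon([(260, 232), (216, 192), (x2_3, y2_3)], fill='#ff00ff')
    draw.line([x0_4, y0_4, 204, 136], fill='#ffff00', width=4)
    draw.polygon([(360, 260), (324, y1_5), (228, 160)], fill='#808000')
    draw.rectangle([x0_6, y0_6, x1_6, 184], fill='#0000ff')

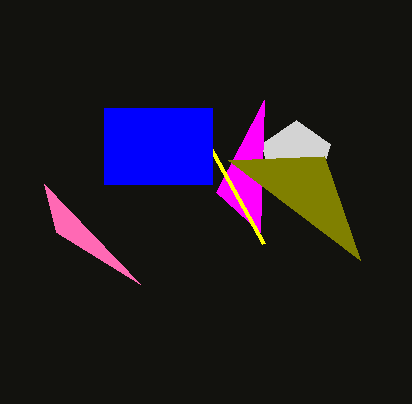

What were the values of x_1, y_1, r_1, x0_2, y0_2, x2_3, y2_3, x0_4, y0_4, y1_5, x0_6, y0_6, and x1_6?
x_1 = 296; y_1 = 156; r_1 = 36; x0_2 = 140; y0_2 = 284; x2_3 = 264; y2_3 = 100; x0_4 = 264; y0_4 = 244; y1_5 = 156; x0_6 = 104; y0_6 = 108; x1_6 = 212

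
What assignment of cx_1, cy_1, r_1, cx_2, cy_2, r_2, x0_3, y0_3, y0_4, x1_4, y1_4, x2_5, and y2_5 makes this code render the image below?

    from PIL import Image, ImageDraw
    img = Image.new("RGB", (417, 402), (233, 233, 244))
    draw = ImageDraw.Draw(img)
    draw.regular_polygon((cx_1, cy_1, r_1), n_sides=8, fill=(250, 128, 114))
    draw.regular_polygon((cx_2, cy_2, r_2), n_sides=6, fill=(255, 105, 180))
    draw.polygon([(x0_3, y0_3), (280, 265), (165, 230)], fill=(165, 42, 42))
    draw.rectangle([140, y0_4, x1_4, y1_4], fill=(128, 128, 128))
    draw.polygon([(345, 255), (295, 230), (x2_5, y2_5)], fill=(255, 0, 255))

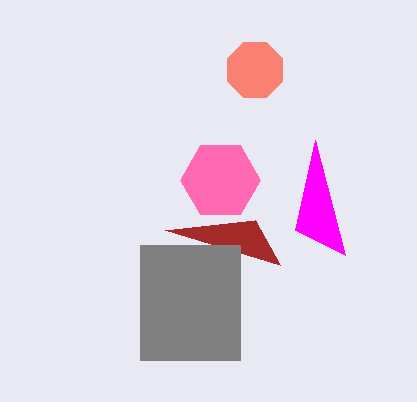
cx_1 = 255; cy_1 = 70; r_1 = 30; cx_2 = 220; cy_2 = 180; r_2 = 40; x0_3 = 255; y0_3 = 220; y0_4 = 245; x1_4 = 240; y1_4 = 360; x2_5 = 315; y2_5 = 140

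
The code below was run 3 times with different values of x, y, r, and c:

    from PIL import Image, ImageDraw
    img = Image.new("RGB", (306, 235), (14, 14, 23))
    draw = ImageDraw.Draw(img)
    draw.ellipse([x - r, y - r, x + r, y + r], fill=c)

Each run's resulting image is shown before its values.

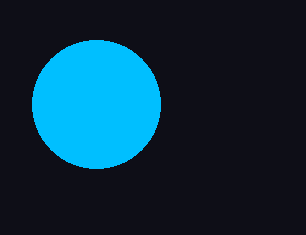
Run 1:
x = 96
y = 104
r = 64
c = 'deepskyblue'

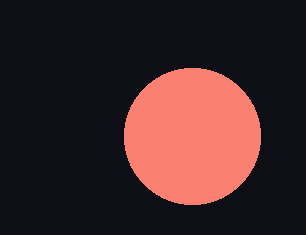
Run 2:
x = 192, y = 136, r = 68, c = 'salmon'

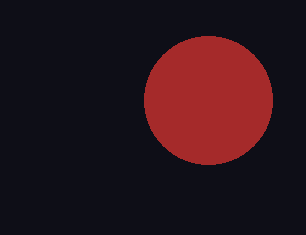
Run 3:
x = 208; y = 100; r = 64; c = 'brown'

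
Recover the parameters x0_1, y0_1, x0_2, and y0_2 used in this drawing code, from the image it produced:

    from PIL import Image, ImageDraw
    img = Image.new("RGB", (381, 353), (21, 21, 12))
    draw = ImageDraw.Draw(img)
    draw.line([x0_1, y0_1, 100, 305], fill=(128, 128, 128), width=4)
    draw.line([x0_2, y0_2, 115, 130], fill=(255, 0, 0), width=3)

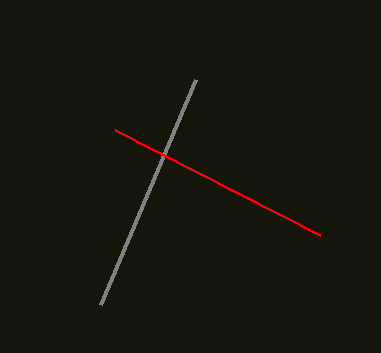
x0_1 = 195
y0_1 = 80
x0_2 = 320
y0_2 = 235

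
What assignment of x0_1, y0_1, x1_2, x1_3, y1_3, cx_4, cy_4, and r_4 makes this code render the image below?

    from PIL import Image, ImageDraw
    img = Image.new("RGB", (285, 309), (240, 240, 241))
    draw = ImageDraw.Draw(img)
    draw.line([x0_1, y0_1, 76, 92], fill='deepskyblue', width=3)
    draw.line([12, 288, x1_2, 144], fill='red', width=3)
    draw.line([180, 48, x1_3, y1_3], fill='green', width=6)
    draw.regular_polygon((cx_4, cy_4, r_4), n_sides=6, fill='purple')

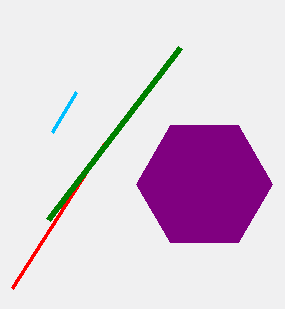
x0_1 = 52; y0_1 = 132; x1_2 = 104; x1_3 = 48; y1_3 = 220; cx_4 = 204; cy_4 = 184; r_4 = 68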